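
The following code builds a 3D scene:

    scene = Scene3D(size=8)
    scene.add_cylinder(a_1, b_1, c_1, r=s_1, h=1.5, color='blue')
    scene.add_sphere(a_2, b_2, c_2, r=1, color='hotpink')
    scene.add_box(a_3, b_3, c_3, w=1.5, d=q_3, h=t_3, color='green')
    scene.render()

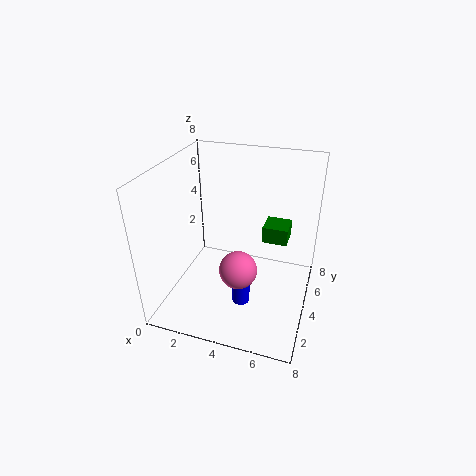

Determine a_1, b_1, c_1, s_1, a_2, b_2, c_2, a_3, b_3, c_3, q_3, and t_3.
a_1 = 4.5; b_1 = 3; c_1 = 0.5; s_1 = 0.5; a_2 = 4.5; b_2 = 2.5; c_2 = 3; a_3 = 5; b_3 = 5.5; c_3 = 3; q_3 = 1.5; t_3 = 1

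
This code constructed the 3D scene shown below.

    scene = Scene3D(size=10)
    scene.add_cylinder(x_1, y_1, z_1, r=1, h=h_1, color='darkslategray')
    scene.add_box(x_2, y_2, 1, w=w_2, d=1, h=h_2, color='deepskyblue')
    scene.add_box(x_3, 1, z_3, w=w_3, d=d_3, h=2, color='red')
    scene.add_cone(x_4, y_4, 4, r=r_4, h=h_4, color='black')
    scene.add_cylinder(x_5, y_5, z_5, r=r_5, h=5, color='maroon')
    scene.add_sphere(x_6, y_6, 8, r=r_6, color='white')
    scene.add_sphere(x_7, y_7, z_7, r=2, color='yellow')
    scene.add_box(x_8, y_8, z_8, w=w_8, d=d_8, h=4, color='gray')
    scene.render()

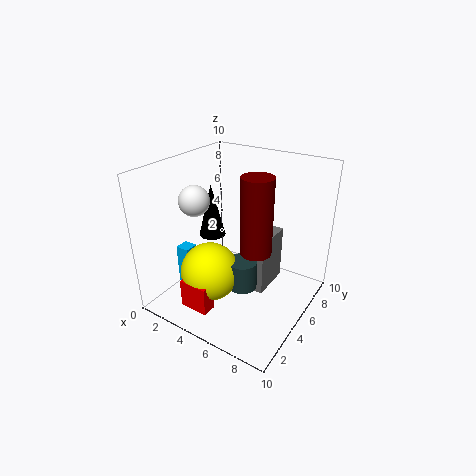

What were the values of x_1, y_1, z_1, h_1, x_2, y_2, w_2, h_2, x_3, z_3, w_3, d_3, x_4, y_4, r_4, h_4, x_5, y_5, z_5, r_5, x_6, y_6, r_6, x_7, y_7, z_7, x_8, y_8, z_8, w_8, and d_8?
x_1 = 6; y_1 = 4; z_1 = 2; h_1 = 2; x_2 = 1; y_2 = 3; w_2 = 1; h_2 = 3; x_3 = 3; z_3 = 1; w_3 = 2; d_3 = 1; x_4 = 2; y_4 = 6; r_4 = 1; h_4 = 4; x_5 = 7; y_5 = 4; z_5 = 5; r_5 = 1; x_6 = 3; y_6 = 3; r_6 = 1; x_7 = 4; y_7 = 3; z_7 = 3; x_8 = 6; y_8 = 5; z_8 = 1; w_8 = 1; d_8 = 3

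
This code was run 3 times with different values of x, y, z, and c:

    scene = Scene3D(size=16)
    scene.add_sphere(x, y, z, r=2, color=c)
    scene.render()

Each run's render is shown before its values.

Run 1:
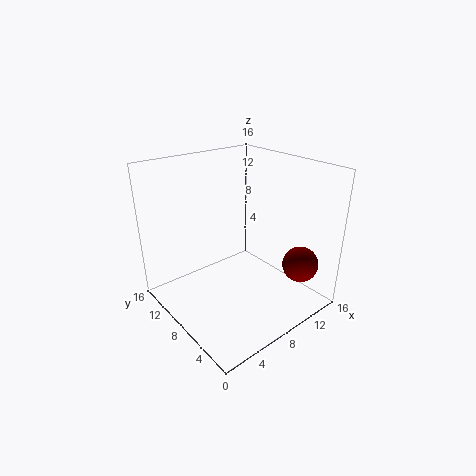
x = 13; y = 3; z = 5; c = 'maroon'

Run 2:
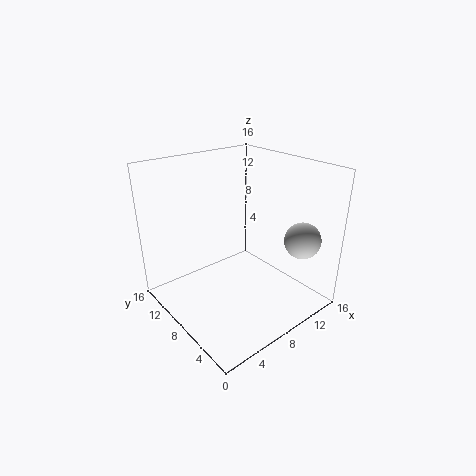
x = 13; y = 3; z = 8; c = 'lightgray'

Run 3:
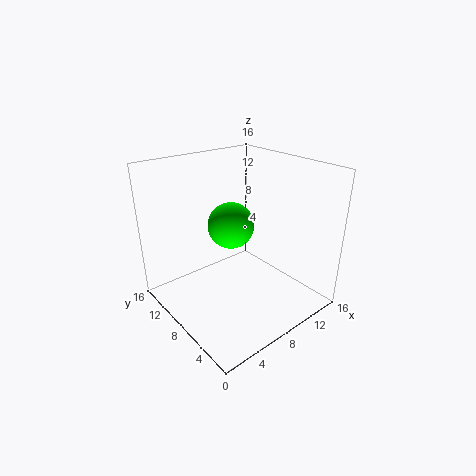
x = 3.5; y = 3.5; z = 12.5; c = 'lime'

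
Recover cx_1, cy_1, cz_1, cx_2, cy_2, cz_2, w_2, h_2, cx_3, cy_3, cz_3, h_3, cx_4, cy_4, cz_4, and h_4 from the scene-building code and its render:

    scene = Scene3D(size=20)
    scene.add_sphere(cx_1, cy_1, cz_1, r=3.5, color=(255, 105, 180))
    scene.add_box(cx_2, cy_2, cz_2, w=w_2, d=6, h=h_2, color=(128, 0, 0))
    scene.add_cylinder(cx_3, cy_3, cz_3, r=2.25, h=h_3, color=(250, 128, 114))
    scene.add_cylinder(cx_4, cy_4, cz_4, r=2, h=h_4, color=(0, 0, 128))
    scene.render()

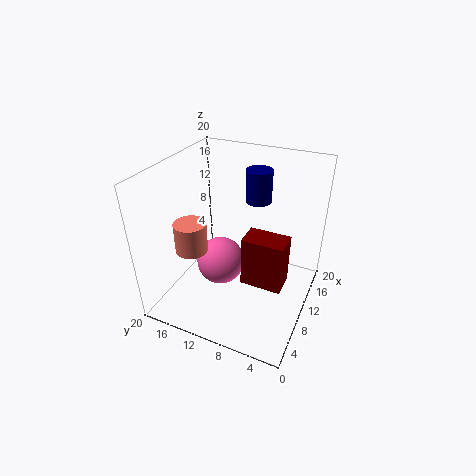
cx_1 = 10.25
cy_1 = 13
cz_1 = 5
cx_2 = 9.25
cy_2 = 3.25
cz_2 = 2.75
w_2 = 3.75
h_2 = 7.5
cx_3 = 7
cy_3 = 15.75
cz_3 = 8.25
h_3 = 4.25
cx_4 = 17.5
cy_4 = 10
cz_4 = 12.25
h_4 = 5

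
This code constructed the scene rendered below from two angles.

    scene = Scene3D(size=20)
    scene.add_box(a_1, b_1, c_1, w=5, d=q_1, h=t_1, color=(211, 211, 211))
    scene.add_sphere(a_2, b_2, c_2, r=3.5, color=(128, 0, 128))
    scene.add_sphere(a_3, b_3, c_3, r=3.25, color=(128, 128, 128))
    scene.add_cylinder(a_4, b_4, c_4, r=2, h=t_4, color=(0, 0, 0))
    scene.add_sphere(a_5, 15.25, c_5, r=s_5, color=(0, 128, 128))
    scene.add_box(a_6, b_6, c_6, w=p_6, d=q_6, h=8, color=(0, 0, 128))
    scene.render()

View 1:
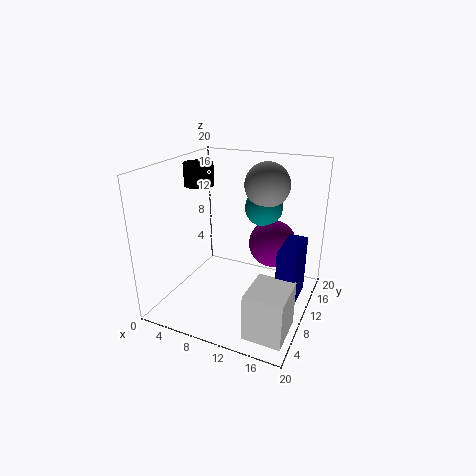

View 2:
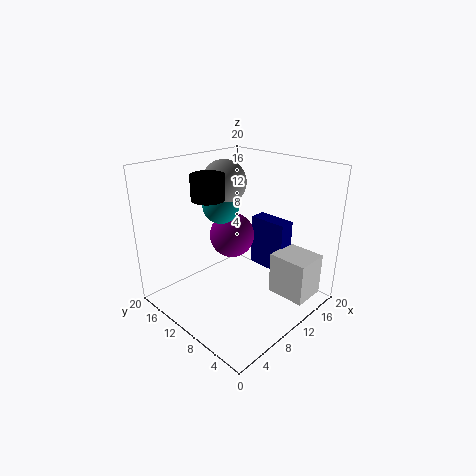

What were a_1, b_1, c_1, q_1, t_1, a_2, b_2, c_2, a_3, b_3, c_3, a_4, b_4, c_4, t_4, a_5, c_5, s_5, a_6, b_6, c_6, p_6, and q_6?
a_1 = 14.25, b_1 = 1.75, c_1 = 0.5, q_1 = 5.75, t_1 = 6.25, a_2 = 13.5, b_2 = 14.75, c_2 = 7.75, a_3 = 12.25, b_3 = 15, c_3 = 16.5, a_4 = 4.5, b_4 = 9.5, c_4 = 17, t_4 = 3, a_5 = 11.75, c_5 = 13, s_5 = 2.75, a_6 = 16.5, b_6 = 7.25, c_6 = 2.5, p_6 = 2.5, q_6 = 6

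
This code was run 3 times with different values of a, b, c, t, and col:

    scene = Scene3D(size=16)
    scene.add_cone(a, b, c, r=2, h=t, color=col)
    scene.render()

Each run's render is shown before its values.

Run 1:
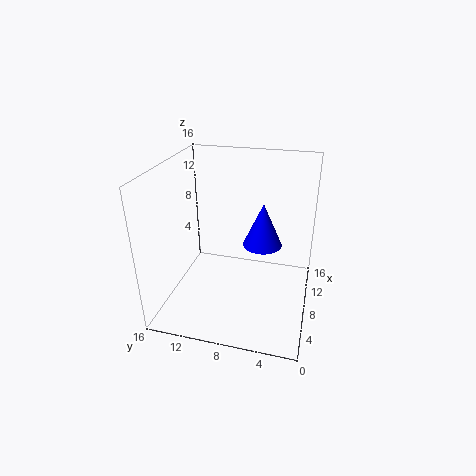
a = 6.5
b = 5
c = 8.5
t = 4.5
col = 'blue'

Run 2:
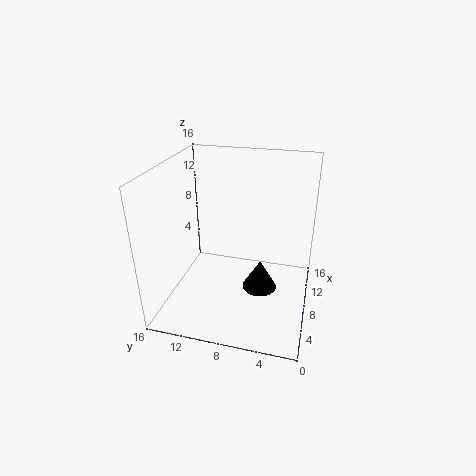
a = 8.5
b = 5.5
c = 1.5
t = 3.5
col = 'black'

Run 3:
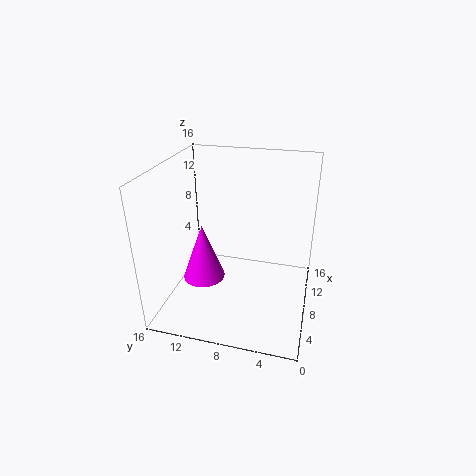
a = 2.5
b = 10
c = 6.5
t = 5.5
col = 'magenta'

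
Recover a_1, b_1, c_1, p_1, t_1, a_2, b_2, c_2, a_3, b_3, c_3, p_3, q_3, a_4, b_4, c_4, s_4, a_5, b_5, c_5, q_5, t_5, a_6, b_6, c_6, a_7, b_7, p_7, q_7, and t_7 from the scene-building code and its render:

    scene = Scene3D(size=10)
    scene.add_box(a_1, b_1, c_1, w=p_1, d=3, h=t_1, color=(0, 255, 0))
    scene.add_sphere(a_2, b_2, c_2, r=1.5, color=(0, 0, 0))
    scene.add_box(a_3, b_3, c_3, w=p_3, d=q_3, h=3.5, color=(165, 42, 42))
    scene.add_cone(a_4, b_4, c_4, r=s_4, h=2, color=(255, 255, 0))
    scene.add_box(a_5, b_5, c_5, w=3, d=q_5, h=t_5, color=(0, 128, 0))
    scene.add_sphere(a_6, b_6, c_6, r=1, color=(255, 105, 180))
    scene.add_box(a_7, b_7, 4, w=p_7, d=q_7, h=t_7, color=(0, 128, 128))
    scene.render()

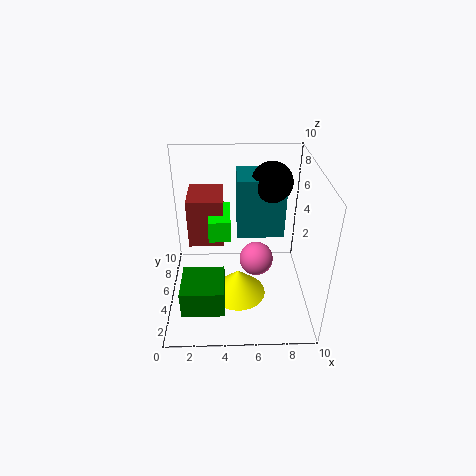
a_1 = 3; b_1 = 4.5; c_1 = 5; p_1 = 1.5; t_1 = 1.5; a_2 = 7.5; b_2 = 7.5; c_2 = 8; a_3 = 1.5; b_3 = 5.5; c_3 = 4; p_3 = 2.5; q_3 = 3; a_4 = 5; b_4 = 4.5; c_4 = 0.5; s_4 = 2; a_5 = 1; b_5 = 2; c_5 = 0.5; q_5 = 3; t_5 = 2; a_6 = 6; b_6 = 2; c_6 = 5.5; a_7 = 5; b_7 = 6.5; p_7 = 3.5; q_7 = 3; t_7 = 4.5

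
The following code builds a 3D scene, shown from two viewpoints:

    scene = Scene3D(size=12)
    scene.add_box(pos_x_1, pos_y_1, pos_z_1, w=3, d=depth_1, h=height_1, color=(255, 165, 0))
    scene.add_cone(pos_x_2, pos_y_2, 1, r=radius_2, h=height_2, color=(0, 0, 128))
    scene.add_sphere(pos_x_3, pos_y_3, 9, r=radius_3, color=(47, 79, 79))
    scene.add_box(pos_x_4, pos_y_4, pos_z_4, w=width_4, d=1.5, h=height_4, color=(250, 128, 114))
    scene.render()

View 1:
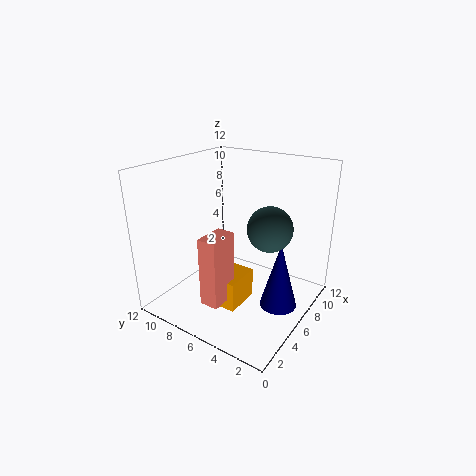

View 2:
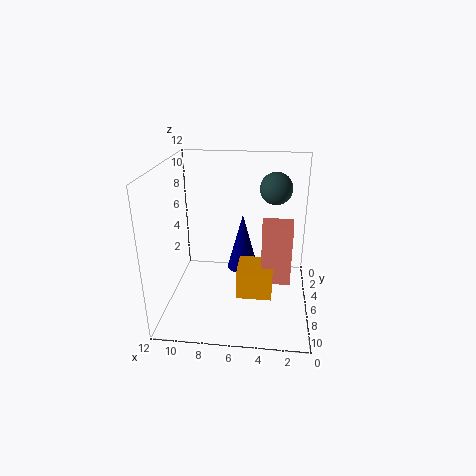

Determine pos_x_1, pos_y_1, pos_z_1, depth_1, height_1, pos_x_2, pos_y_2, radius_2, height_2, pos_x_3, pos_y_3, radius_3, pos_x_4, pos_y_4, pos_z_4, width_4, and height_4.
pos_x_1 = 3, pos_y_1 = 4.5, pos_z_1 = 1, depth_1 = 3, height_1 = 2.5, pos_x_2 = 6, pos_y_2 = 2, radius_2 = 1.5, height_2 = 5.5, pos_x_3 = 3, pos_y_3 = 1.5, radius_3 = 1.5, pos_x_4 = 1.5, pos_y_4 = 5, pos_z_4 = 2, width_4 = 2.5, height_4 = 5.5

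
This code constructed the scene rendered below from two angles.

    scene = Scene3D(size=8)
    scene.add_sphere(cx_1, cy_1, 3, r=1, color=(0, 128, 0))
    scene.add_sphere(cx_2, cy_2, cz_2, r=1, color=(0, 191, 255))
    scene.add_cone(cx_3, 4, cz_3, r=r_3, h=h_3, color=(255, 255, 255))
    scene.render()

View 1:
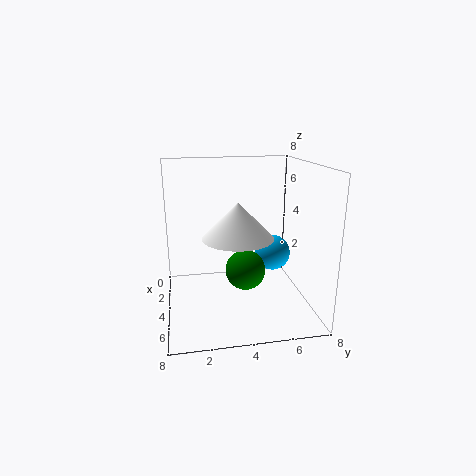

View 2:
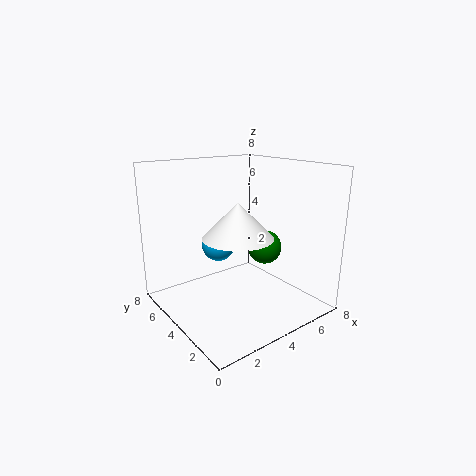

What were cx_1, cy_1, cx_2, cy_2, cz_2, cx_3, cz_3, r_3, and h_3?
cx_1 = 6; cy_1 = 4; cx_2 = 4; cy_2 = 6; cz_2 = 3; cx_3 = 4; cz_3 = 4; r_3 = 2; h_3 = 2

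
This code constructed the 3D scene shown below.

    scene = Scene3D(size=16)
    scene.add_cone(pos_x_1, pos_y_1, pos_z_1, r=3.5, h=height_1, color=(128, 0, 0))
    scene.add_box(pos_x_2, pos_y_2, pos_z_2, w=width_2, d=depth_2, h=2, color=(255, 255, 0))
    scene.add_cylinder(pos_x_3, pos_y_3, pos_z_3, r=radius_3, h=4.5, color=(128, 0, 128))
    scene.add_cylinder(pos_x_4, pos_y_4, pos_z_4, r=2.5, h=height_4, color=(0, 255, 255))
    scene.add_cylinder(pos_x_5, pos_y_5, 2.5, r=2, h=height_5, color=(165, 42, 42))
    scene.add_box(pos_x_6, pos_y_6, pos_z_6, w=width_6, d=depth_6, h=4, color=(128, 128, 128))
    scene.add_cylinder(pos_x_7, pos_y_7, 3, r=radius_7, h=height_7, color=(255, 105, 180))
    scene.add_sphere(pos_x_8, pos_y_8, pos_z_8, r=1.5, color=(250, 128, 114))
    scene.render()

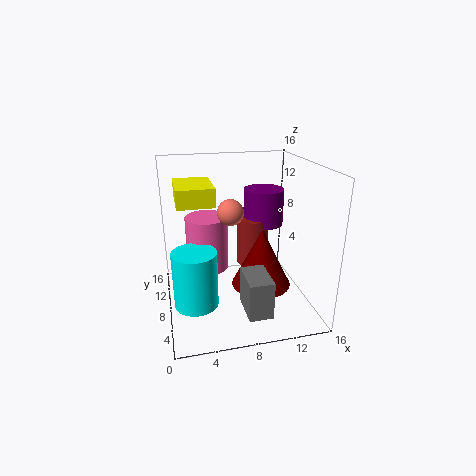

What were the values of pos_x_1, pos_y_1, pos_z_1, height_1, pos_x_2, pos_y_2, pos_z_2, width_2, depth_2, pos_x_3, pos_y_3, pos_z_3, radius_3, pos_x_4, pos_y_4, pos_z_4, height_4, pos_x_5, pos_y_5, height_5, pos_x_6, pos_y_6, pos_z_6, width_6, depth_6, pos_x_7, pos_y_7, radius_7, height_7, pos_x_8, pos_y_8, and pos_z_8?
pos_x_1 = 11
pos_y_1 = 8.5
pos_z_1 = 1.5
height_1 = 7
pos_x_2 = 1.5
pos_y_2 = 7
pos_z_2 = 12
width_2 = 4
depth_2 = 5.5
pos_x_3 = 12.5
pos_y_3 = 13
pos_z_3 = 7.5
radius_3 = 2.5
pos_x_4 = 3
pos_y_4 = 7.5
pos_z_4 = 0.5
height_4 = 6.5
pos_x_5 = 11
pos_y_5 = 12.5
height_5 = 6
pos_x_6 = 7.5
pos_y_6 = 1
pos_z_6 = 2
width_6 = 2.5
depth_6 = 4
pos_x_7 = 5
pos_y_7 = 11.5
radius_7 = 2.5
height_7 = 6.5
pos_x_8 = 7.5
pos_y_8 = 9.5
pos_z_8 = 10.5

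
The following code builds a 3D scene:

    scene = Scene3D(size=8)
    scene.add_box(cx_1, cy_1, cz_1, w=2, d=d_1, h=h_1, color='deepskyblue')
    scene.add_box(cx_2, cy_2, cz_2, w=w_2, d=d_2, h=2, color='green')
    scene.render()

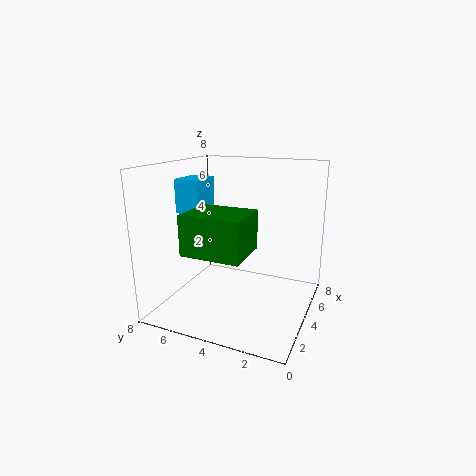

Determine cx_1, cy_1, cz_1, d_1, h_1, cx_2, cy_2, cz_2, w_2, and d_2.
cx_1 = 4
cy_1 = 6.5
cz_1 = 5
d_1 = 1.5
h_1 = 2
cx_2 = 0.5
cy_2 = 2.5
cz_2 = 4
w_2 = 2.5
d_2 = 3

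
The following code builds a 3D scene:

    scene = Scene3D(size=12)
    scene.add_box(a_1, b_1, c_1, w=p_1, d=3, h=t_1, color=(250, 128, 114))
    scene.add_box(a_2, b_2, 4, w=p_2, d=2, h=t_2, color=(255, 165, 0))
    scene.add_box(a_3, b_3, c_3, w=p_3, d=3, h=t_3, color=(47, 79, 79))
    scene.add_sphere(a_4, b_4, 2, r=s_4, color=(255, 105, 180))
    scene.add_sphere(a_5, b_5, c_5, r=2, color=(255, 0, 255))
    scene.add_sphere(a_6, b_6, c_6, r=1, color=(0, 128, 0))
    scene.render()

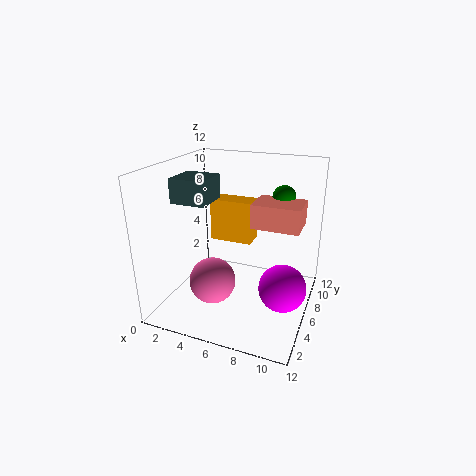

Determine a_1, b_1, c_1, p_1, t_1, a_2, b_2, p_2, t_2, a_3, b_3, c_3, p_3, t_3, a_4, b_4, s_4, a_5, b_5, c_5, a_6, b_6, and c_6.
a_1 = 7, b_1 = 6, c_1 = 7, p_1 = 4, t_1 = 2, a_2 = 2, b_2 = 9, p_2 = 4, t_2 = 4, a_3 = 1, b_3 = 4, c_3 = 9, p_3 = 3, t_3 = 2, a_4 = 4, b_4 = 5, s_4 = 2, a_5 = 10, b_5 = 6, c_5 = 2, a_6 = 9, b_6 = 9, c_6 = 9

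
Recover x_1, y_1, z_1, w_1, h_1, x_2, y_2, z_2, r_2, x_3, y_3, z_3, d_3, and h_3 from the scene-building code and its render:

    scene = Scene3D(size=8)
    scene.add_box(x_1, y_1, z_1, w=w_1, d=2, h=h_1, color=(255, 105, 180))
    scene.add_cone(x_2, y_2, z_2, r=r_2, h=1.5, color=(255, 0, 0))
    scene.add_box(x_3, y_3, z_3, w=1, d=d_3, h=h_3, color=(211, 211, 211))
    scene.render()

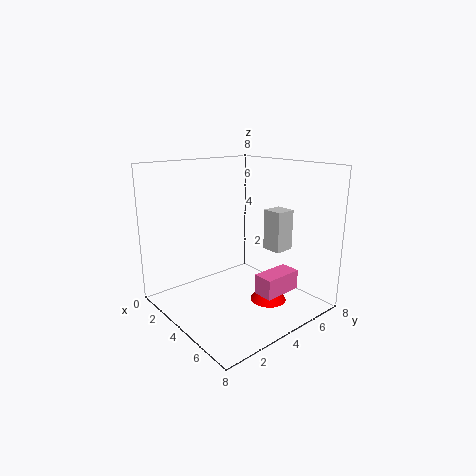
x_1 = 6.5; y_1 = 3; z_1 = 2; w_1 = 1; h_1 = 1; x_2 = 5.5; y_2 = 5; z_2 = 0.5; r_2 = 1; x_3 = 6; y_3 = 4; z_3 = 4; d_3 = 1; h_3 = 2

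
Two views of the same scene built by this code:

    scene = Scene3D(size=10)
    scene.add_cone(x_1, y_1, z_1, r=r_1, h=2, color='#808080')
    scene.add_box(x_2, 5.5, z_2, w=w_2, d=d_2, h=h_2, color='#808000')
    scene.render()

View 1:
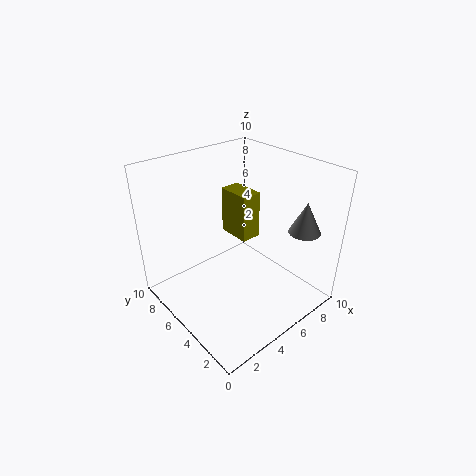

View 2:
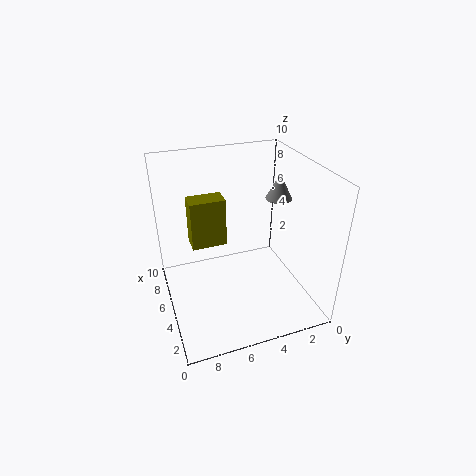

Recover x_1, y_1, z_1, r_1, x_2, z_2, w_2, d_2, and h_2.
x_1 = 7; y_1 = 1; z_1 = 6.5; r_1 = 1; x_2 = 6; z_2 = 4; w_2 = 1.5; d_2 = 2.5; h_2 = 3.5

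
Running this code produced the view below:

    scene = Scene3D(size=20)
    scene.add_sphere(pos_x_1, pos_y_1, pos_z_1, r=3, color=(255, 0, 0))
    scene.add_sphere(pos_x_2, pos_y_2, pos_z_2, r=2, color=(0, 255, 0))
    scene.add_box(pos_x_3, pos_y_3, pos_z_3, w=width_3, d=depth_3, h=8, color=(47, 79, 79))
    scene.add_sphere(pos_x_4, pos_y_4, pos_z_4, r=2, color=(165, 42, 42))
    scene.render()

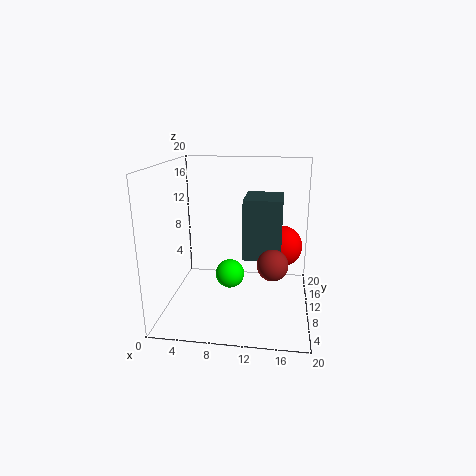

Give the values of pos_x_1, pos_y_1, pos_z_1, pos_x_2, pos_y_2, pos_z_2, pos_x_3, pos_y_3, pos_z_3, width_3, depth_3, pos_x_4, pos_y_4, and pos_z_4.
pos_x_1 = 16; pos_y_1 = 13; pos_z_1 = 8; pos_x_2 = 9; pos_y_2 = 9; pos_z_2 = 5; pos_x_3 = 11; pos_y_3 = 7; pos_z_3 = 8; width_3 = 5; depth_3 = 6; pos_x_4 = 15; pos_y_4 = 6; pos_z_4 = 8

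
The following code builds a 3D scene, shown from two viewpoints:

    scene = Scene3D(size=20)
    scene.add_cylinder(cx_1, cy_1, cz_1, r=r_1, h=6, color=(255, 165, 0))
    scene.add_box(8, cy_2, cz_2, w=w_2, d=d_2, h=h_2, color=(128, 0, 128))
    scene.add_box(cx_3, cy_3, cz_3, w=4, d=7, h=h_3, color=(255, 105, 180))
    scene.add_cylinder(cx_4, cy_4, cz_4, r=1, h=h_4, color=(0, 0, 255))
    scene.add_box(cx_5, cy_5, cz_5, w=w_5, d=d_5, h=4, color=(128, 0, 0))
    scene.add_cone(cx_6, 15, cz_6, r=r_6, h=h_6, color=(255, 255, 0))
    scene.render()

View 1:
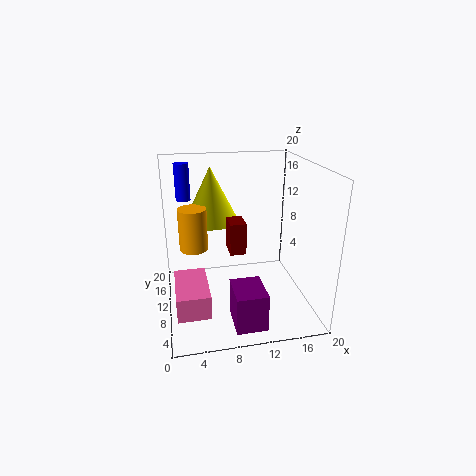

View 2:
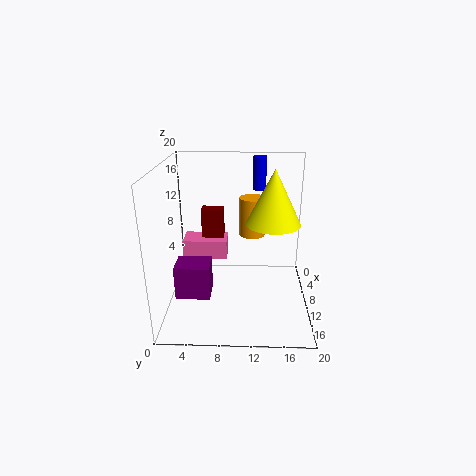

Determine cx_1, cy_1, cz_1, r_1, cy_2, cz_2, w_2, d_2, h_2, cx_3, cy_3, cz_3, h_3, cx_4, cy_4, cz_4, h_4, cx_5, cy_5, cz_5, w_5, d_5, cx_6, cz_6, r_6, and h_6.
cx_1 = 4; cy_1 = 12; cz_1 = 8; r_1 = 2; cy_2 = 1; cz_2 = 1; w_2 = 4; d_2 = 5; h_2 = 5; cx_3 = 1; cy_3 = 1; cz_3 = 4; h_3 = 3; cx_4 = 3; cy_4 = 13; cz_4 = 15; h_4 = 5; cx_5 = 8; cy_5 = 5; cz_5 = 10; w_5 = 2; d_5 = 3; cx_6 = 7; cz_6 = 11; r_6 = 4; h_6 = 8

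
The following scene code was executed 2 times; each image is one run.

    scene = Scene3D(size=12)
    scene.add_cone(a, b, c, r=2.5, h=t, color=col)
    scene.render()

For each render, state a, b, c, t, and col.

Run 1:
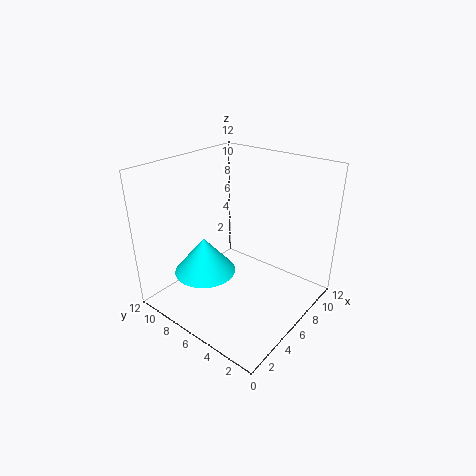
a = 3.5, b = 7.5, c = 3.5, t = 3, col = 'cyan'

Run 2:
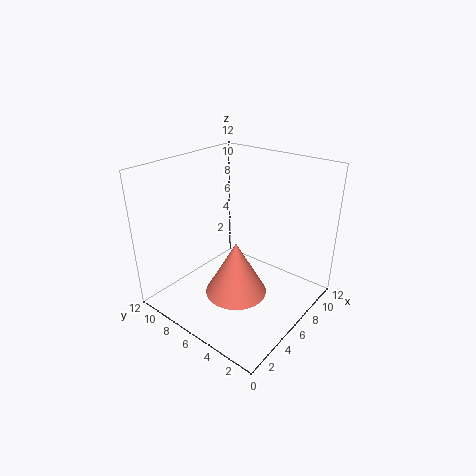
a = 4.5, b = 5, c = 2, t = 4.5, col = 'salmon'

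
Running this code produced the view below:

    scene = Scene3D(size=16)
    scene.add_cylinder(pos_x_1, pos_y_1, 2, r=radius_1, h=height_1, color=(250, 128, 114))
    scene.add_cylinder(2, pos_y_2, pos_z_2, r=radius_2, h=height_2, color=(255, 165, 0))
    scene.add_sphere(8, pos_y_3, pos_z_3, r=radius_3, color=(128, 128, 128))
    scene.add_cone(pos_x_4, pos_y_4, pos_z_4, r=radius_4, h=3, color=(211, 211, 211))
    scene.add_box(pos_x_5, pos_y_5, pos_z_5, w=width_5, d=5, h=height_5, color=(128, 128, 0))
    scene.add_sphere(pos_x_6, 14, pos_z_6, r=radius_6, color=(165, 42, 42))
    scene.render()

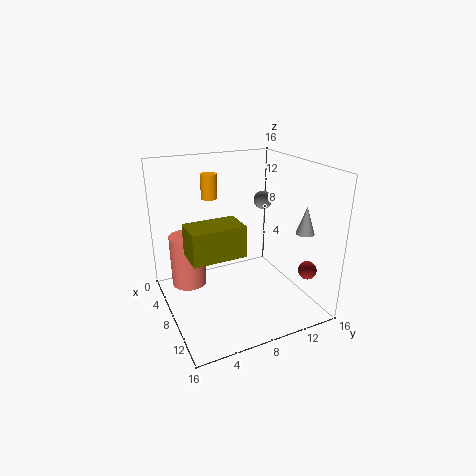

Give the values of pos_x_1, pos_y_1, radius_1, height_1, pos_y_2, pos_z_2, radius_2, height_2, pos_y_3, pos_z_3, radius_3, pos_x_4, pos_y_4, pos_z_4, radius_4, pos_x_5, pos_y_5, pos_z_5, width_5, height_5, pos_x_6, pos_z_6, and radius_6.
pos_x_1 = 5
pos_y_1 = 3
radius_1 = 2
height_1 = 6
pos_y_2 = 7
pos_z_2 = 11
radius_2 = 1
height_2 = 3
pos_y_3 = 11
pos_z_3 = 12
radius_3 = 1
pos_x_4 = 12
pos_y_4 = 14
pos_z_4 = 9
radius_4 = 1
pos_x_5 = 11
pos_y_5 = 1
pos_z_5 = 9
width_5 = 3
height_5 = 3
pos_x_6 = 13
pos_z_6 = 5
radius_6 = 1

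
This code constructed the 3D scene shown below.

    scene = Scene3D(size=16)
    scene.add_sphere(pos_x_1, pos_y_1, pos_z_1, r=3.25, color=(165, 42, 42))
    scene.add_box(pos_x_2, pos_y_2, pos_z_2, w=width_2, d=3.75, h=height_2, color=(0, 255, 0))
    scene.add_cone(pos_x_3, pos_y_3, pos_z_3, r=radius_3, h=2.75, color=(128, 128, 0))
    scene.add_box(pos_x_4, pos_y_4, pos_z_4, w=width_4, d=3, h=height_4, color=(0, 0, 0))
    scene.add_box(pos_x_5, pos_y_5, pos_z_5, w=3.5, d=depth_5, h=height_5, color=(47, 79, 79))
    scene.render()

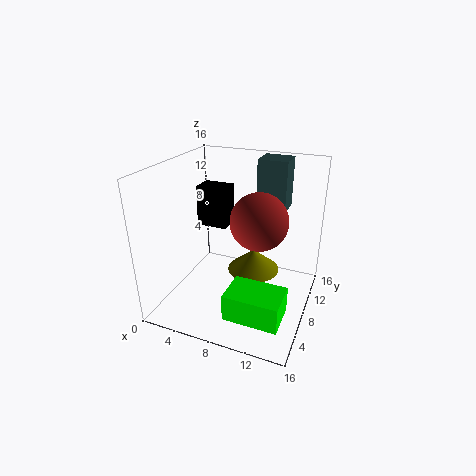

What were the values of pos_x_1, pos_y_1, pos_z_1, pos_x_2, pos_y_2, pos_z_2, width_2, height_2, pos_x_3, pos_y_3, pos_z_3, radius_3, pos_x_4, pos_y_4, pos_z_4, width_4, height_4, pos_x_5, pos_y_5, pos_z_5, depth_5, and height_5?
pos_x_1 = 10, pos_y_1 = 9.25, pos_z_1 = 9.75, pos_x_2 = 9.25, pos_y_2 = 0.75, pos_z_2 = 2.75, width_2 = 5.5, height_2 = 2.75, pos_x_3 = 8.5, pos_y_3 = 12, pos_z_3 = 1.75, radius_3 = 3.25, pos_x_4 = 0.25, pos_y_4 = 12.75, pos_z_4 = 6.25, width_4 = 4, height_4 = 5.25, pos_x_5 = 8.5, pos_y_5 = 12.5, pos_z_5 = 9.75, depth_5 = 3.25, height_5 = 6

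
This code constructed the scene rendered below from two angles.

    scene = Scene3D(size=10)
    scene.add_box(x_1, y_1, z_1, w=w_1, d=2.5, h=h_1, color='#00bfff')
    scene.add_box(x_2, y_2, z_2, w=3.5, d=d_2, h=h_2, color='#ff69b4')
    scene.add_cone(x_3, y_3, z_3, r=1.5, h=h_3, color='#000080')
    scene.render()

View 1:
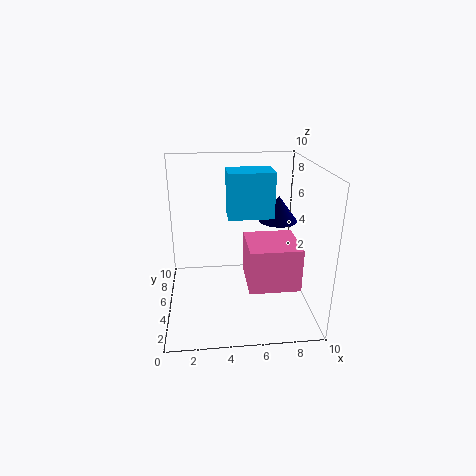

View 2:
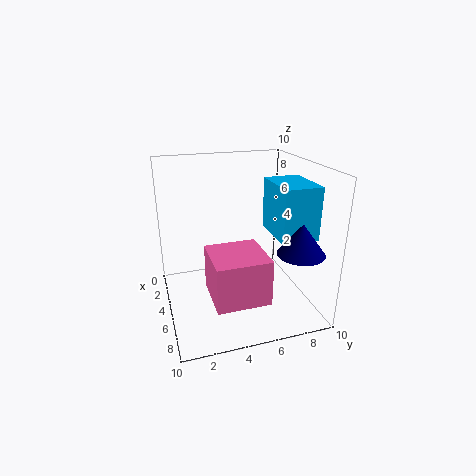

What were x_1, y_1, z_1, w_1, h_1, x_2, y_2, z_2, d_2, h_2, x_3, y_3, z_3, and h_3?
x_1 = 4.5, y_1 = 7, z_1 = 5.5, w_1 = 3.5, h_1 = 3.5, x_2 = 5.5, y_2 = 2.5, z_2 = 2, d_2 = 3.5, h_2 = 3, x_3 = 8.5, y_3 = 8, z_3 = 5, h_3 = 2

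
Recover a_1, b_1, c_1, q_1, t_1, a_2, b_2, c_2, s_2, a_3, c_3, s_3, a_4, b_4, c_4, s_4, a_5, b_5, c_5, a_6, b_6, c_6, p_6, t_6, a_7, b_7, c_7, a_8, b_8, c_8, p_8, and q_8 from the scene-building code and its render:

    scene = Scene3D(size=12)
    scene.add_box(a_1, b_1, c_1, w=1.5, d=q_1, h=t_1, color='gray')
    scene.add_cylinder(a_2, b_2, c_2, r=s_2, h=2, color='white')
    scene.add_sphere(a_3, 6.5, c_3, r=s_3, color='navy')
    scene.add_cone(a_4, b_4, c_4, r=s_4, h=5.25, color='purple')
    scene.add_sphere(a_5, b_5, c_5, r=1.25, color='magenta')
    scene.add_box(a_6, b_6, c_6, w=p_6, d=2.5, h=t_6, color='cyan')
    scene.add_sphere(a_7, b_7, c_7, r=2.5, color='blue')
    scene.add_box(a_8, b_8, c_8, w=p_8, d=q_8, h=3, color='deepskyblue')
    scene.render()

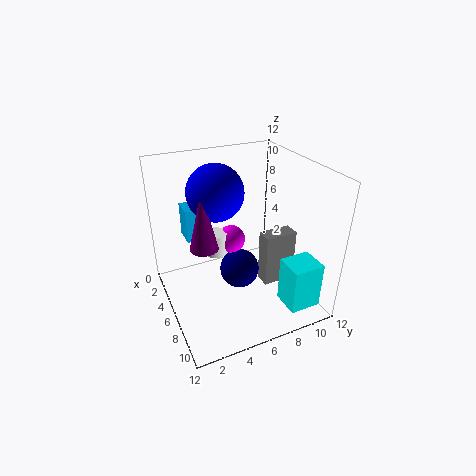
a_1 = 4.75
b_1 = 8.75
c_1 = 0.25
q_1 = 3
t_1 = 5
a_2 = 4
b_2 = 4.75
c_2 = 3.75
s_2 = 1
a_3 = 5.25
c_3 = 2.25
s_3 = 1.75
a_4 = 4.5
b_4 = 3.5
c_4 = 4.75
s_4 = 1.25
a_5 = 4
b_5 = 6.25
c_5 = 4.75
a_6 = 9.5
b_6 = 8
c_6 = 1.75
p_6 = 2.25
t_6 = 3.75
a_7 = 3
b_7 = 5.25
c_7 = 9
a_8 = 1
b_8 = 2.5
c_8 = 4.75
p_8 = 2
q_8 = 2.25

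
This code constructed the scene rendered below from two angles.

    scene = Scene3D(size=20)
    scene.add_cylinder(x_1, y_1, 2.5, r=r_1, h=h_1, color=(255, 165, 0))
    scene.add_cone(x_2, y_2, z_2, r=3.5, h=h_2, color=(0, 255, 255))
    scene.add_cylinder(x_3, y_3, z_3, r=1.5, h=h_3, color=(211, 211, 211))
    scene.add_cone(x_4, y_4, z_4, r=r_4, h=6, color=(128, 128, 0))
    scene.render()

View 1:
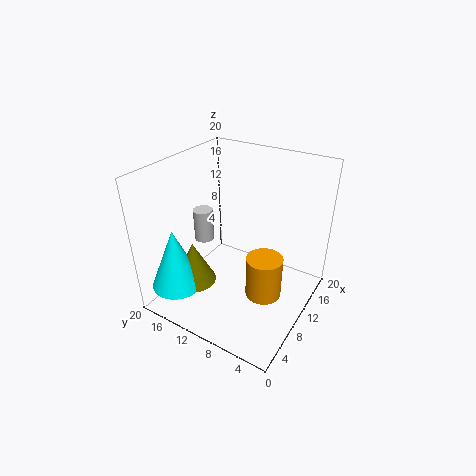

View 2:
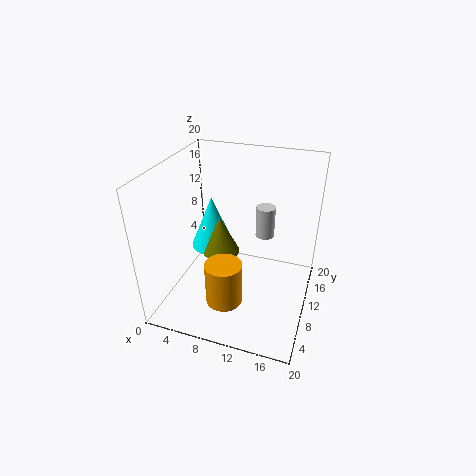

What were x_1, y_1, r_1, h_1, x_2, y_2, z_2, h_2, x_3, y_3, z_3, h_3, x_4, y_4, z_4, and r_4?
x_1 = 9.5; y_1 = 5.5; r_1 = 2.5; h_1 = 6; x_2 = 3.5; y_2 = 16; z_2 = 4; h_2 = 8.5; x_3 = 12; y_3 = 17.5; z_3 = 6.5; h_3 = 5; x_4 = 5.5; y_4 = 14.5; z_4 = 4; r_4 = 3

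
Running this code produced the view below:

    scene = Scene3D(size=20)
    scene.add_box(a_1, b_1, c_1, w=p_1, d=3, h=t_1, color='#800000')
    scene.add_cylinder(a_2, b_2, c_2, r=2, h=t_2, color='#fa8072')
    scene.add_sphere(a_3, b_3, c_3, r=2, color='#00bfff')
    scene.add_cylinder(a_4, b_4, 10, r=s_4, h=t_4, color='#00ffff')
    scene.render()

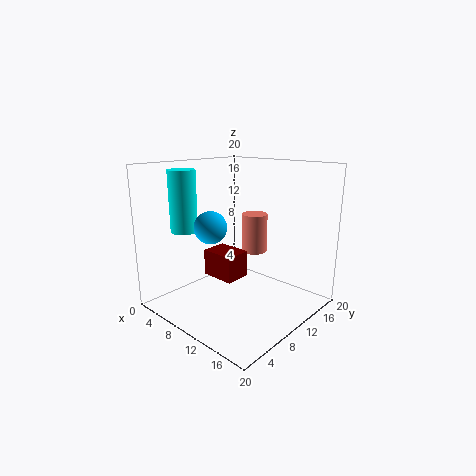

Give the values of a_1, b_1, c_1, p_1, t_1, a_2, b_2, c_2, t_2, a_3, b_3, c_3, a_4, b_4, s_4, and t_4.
a_1 = 12, b_1 = 2, c_1 = 8, p_1 = 4, t_1 = 3, a_2 = 8, b_2 = 16, c_2 = 6, t_2 = 6, a_3 = 11, b_3 = 4, c_3 = 13, a_4 = 2, b_4 = 7, s_4 = 2, t_4 = 9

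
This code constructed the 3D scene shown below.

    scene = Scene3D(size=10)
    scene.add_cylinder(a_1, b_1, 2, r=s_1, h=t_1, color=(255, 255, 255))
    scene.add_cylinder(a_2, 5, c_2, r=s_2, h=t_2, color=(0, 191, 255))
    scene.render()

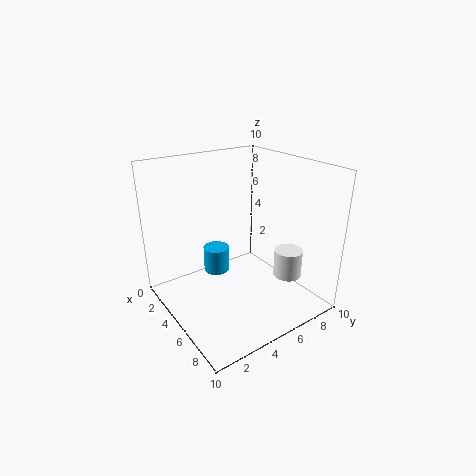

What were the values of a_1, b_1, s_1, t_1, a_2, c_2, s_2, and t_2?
a_1 = 7
b_1 = 8
s_1 = 1
t_1 = 2
a_2 = 2
c_2 = 1
s_2 = 1
t_2 = 2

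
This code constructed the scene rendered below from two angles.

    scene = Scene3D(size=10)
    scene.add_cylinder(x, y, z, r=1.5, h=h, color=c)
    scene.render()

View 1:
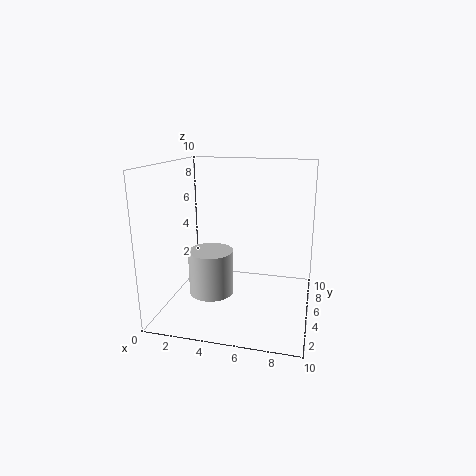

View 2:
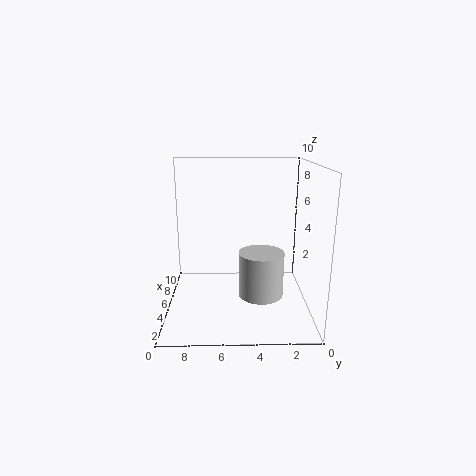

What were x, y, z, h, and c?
x = 3.5; y = 3.5; z = 1.5; h = 3; c = 'lightgray'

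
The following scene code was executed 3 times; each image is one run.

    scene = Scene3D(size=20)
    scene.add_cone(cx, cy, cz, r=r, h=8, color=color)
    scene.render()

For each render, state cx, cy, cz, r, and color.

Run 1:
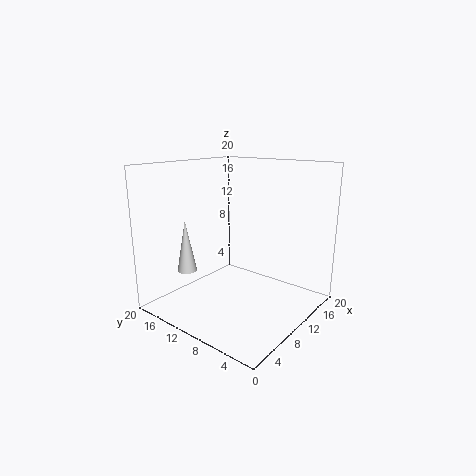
cx = 8, cy = 18.5, cz = 3.5, r = 1.5, color = 'white'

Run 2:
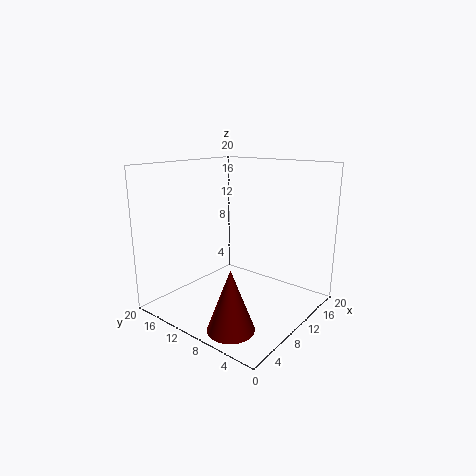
cx = 3.5, cy = 6, cz = 0.5, r = 3, color = 'maroon'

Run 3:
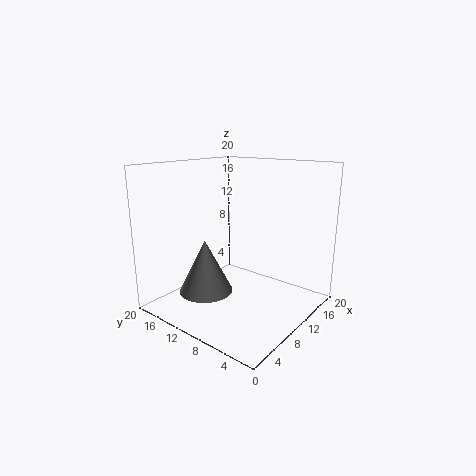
cx = 8.5, cy = 15, cz = 1, r = 4, color = 'gray'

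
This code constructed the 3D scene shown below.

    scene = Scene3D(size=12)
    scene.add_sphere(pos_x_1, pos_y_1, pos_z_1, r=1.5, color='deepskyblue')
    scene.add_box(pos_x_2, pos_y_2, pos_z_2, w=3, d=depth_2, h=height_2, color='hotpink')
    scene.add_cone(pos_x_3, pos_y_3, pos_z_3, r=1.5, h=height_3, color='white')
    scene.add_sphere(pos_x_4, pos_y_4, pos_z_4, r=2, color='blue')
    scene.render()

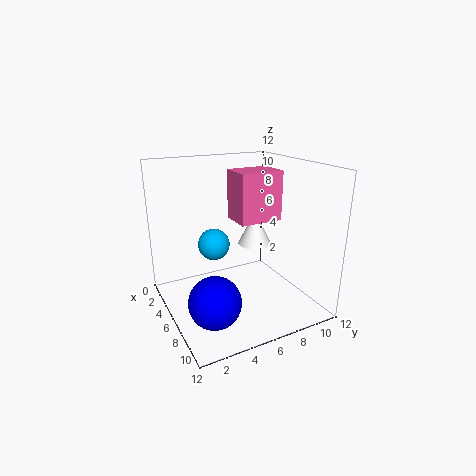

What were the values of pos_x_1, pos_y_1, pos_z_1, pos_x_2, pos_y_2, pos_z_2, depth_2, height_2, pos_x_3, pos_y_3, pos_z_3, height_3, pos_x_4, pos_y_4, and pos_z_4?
pos_x_1 = 2
pos_y_1 = 5.5
pos_z_1 = 4
pos_x_2 = 2
pos_y_2 = 7
pos_z_2 = 6.5
depth_2 = 4
height_2 = 4.5
pos_x_3 = 4.5
pos_y_3 = 8.5
pos_z_3 = 4.5
height_3 = 3
pos_x_4 = 9
pos_y_4 = 2.5
pos_z_4 = 2.5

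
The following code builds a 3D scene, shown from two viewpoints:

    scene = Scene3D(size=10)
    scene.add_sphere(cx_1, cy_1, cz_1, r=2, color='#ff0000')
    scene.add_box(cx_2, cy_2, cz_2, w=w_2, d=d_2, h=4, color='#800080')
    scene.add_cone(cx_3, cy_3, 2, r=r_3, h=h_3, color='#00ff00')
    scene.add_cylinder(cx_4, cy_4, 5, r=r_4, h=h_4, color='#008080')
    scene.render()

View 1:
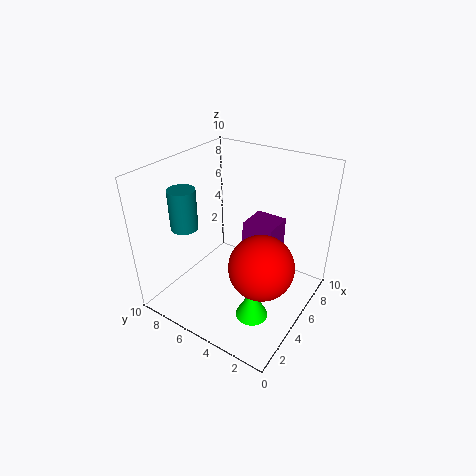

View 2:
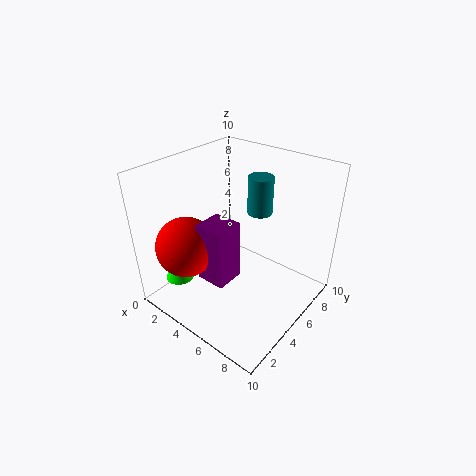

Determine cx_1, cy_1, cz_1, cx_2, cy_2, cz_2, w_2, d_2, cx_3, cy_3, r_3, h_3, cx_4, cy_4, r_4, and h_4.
cx_1 = 3; cy_1 = 2; cz_1 = 5; cx_2 = 4; cy_2 = 2; cz_2 = 3; w_2 = 2; d_2 = 2; cx_3 = 2; cy_3 = 2; r_3 = 1; h_3 = 2; cx_4 = 4; cy_4 = 9; r_4 = 1; h_4 = 3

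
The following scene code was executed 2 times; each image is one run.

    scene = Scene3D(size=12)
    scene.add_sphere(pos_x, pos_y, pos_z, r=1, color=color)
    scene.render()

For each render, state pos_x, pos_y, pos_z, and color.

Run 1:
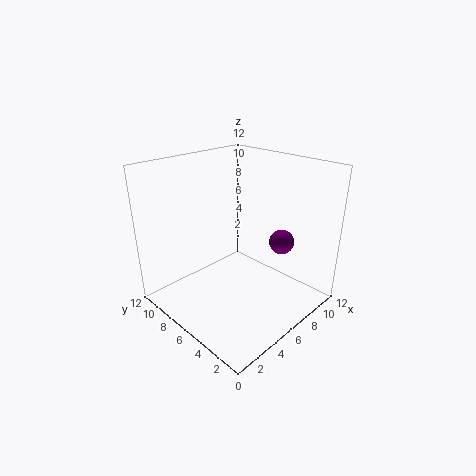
pos_x = 8, pos_y = 3, pos_z = 6, color = 'purple'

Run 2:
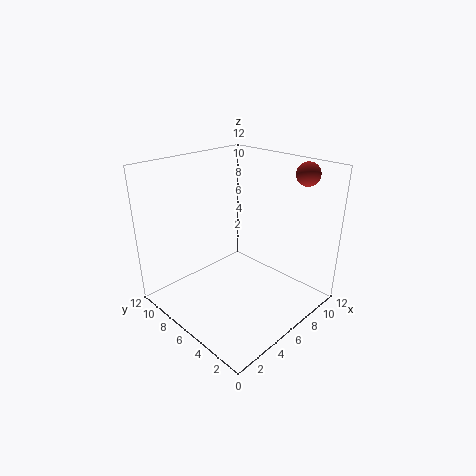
pos_x = 11, pos_y = 3, pos_z = 11, color = 'brown'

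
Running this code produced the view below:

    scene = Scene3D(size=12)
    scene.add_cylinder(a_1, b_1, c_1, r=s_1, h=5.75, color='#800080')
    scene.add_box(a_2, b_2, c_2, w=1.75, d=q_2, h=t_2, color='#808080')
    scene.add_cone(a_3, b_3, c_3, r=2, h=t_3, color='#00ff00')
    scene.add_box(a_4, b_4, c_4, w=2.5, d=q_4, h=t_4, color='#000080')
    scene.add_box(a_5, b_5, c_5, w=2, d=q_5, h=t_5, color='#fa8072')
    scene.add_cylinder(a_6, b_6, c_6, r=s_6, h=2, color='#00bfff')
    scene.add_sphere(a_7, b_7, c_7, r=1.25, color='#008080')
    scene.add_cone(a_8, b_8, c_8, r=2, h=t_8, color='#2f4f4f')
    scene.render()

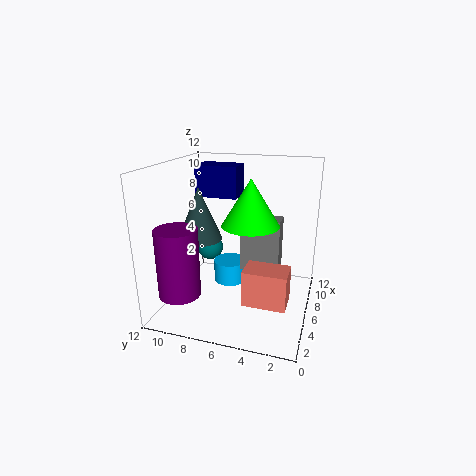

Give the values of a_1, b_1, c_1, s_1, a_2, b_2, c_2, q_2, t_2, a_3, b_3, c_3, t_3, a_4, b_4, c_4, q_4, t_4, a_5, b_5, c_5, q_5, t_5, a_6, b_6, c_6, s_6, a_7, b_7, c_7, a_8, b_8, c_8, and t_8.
a_1 = 3.25
b_1 = 10.25
c_1 = 1.5
s_1 = 1.75
a_2 = 7.25
b_2 = 2.75
c_2 = 2.5
q_2 = 3.5
t_2 = 4.75
a_3 = 2.5
b_3 = 4
c_3 = 8.5
t_3 = 3.25
a_4 = 7.75
b_4 = 6.75
c_4 = 8.75
q_4 = 3.75
t_4 = 2.75
a_5 = 0.25
b_5 = 1
c_5 = 3.5
q_5 = 3
t_5 = 2.5
a_6 = 8.25
b_6 = 7.5
c_6 = 0.75
s_6 = 1.5
a_7 = 9.5
b_7 = 10
c_7 = 3.25
a_8 = 7.25
b_8 = 10
c_8 = 5
t_8 = 4.75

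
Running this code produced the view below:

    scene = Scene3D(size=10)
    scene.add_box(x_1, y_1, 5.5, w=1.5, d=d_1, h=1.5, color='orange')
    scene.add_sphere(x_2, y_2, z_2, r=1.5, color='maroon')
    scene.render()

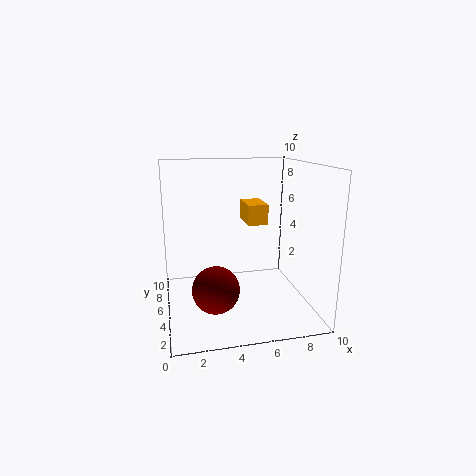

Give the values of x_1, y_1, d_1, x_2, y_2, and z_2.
x_1 = 6
y_1 = 6
d_1 = 2.5
x_2 = 3
y_2 = 2.5
z_2 = 2.5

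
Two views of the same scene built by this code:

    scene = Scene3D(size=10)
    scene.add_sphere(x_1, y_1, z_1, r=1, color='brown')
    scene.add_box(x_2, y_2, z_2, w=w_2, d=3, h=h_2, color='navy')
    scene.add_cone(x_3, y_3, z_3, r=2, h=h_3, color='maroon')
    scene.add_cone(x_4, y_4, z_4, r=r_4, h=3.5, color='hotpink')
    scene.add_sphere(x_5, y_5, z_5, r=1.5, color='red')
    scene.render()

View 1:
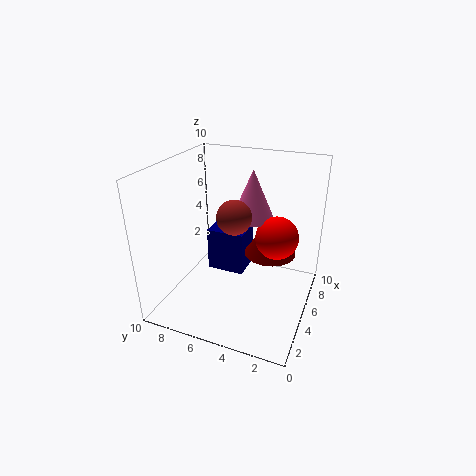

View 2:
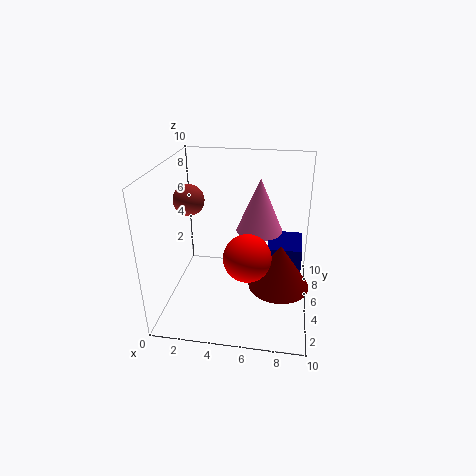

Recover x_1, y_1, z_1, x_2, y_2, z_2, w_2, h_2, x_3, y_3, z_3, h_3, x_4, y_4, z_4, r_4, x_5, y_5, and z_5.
x_1 = 2, y_1 = 4, z_1 = 8, x_2 = 7, y_2 = 5.5, z_2 = 0.5, w_2 = 2.5, h_2 = 3.5, x_3 = 8, y_3 = 3.5, z_3 = 2.5, h_3 = 3, x_4 = 6.5, y_4 = 4.5, z_4 = 6, r_4 = 1.5, x_5 = 6, y_5 = 2.5, z_5 = 5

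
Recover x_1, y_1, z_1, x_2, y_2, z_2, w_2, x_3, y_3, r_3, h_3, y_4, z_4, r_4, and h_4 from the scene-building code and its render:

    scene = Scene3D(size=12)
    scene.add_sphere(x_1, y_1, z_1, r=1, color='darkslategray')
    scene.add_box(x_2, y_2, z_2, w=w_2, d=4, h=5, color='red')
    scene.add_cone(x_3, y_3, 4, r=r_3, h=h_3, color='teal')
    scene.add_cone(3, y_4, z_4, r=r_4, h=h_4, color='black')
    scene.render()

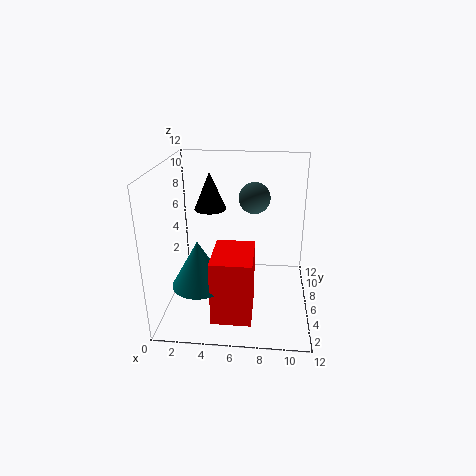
x_1 = 7.5
y_1 = 1.5
z_1 = 11
x_2 = 4.5
y_2 = 0.5
z_2 = 1.5
w_2 = 3
x_3 = 3.5
y_3 = 2
r_3 = 2
h_3 = 3.5
y_4 = 10
z_4 = 7
r_4 = 1.5
h_4 = 3.5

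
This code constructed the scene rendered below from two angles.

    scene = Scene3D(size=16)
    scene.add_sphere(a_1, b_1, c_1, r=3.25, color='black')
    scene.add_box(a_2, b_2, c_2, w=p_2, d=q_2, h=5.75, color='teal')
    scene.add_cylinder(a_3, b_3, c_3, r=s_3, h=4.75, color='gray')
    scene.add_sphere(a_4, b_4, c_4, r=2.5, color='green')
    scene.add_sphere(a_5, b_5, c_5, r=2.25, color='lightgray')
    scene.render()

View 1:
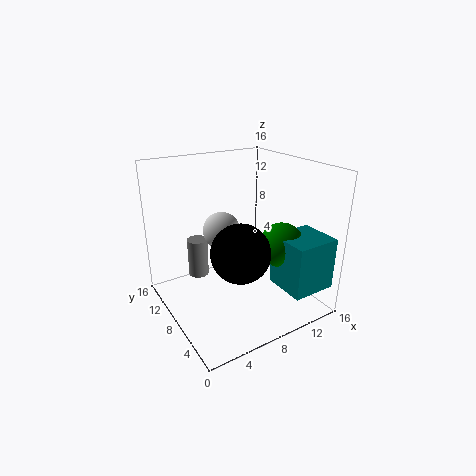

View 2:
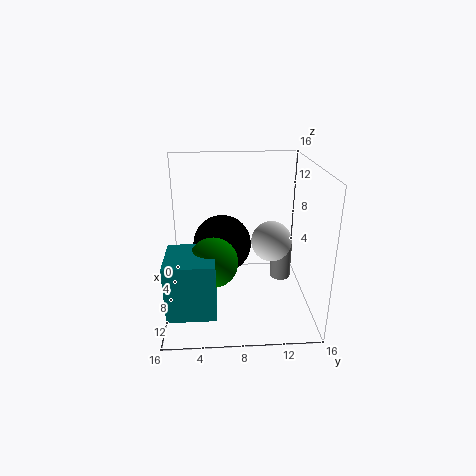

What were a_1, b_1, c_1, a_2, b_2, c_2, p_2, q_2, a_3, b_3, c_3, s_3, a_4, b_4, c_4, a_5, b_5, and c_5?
a_1 = 7.25
b_1 = 6.25
c_1 = 7
a_2 = 10.75
b_2 = 0.75
c_2 = 3
p_2 = 5
q_2 = 4.75
a_3 = 5.5
b_3 = 13.5
c_3 = 1.5
s_3 = 1.25
a_4 = 12
b_4 = 5.25
c_4 = 7.25
a_5 = 8
b_5 = 11.75
c_5 = 7.5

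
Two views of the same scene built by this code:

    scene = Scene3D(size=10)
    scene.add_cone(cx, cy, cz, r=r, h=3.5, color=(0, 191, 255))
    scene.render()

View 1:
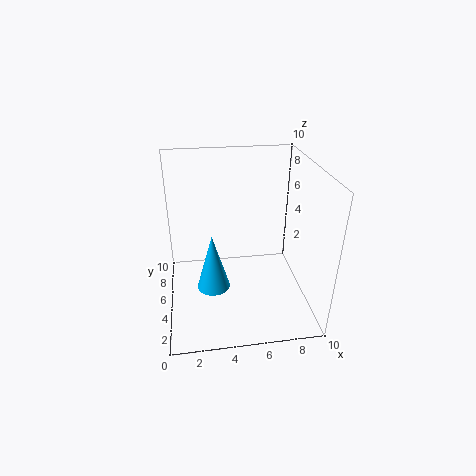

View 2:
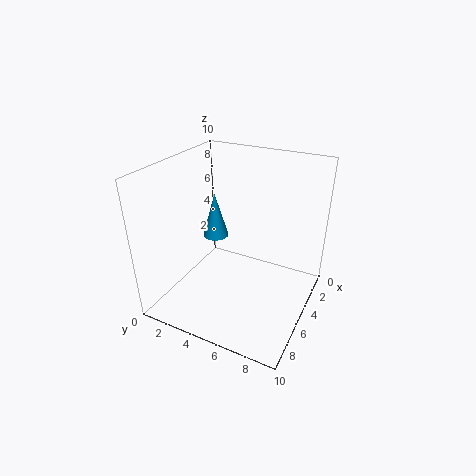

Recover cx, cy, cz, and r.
cx = 3; cy = 2; cz = 3.5; r = 1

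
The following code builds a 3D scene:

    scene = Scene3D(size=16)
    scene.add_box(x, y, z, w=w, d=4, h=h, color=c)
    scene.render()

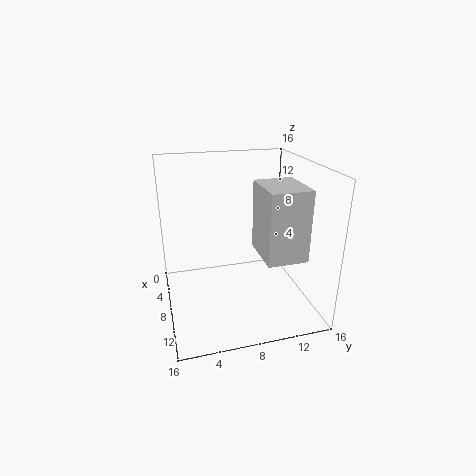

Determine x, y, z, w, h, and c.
x = 10, y = 9, z = 8, w = 5, h = 7, c = 'lightgray'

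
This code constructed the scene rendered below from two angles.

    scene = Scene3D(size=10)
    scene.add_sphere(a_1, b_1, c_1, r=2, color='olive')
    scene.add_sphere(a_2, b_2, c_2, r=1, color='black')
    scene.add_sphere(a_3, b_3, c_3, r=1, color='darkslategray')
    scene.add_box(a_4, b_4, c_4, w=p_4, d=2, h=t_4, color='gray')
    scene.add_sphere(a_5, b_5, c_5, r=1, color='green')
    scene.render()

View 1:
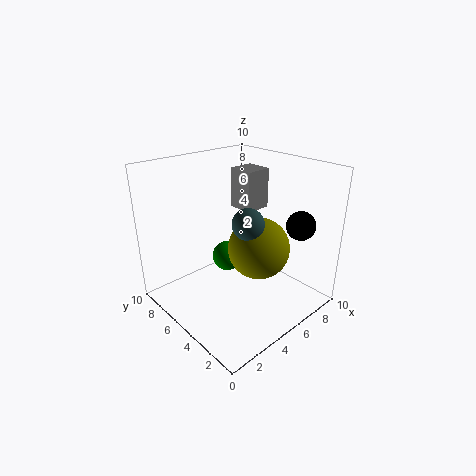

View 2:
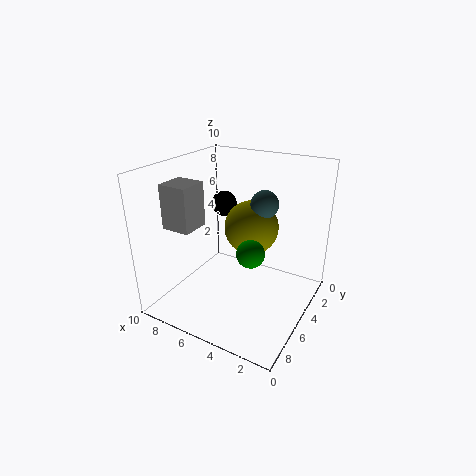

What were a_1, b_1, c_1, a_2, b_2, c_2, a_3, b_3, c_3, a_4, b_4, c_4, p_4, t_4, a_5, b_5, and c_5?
a_1 = 5, b_1 = 3, c_1 = 5, a_2 = 8, b_2 = 2, c_2 = 6, a_3 = 4, b_3 = 3, c_3 = 7, a_4 = 7, b_4 = 6, c_4 = 6, p_4 = 2, t_4 = 3, a_5 = 4, b_5 = 5, c_5 = 4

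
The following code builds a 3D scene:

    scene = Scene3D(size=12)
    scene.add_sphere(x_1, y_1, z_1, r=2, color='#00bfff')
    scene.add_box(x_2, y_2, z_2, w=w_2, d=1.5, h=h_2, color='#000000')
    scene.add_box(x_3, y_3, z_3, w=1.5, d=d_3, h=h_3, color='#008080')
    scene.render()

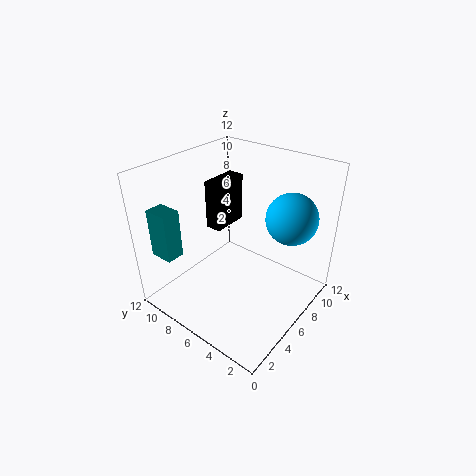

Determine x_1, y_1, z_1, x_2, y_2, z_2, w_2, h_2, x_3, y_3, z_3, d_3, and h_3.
x_1 = 7.5; y_1 = 2; z_1 = 8.5; x_2 = 7; y_2 = 9; z_2 = 5; w_2 = 3.5; h_2 = 4.5; x_3 = 1; y_3 = 9; z_3 = 5; d_3 = 2; h_3 = 4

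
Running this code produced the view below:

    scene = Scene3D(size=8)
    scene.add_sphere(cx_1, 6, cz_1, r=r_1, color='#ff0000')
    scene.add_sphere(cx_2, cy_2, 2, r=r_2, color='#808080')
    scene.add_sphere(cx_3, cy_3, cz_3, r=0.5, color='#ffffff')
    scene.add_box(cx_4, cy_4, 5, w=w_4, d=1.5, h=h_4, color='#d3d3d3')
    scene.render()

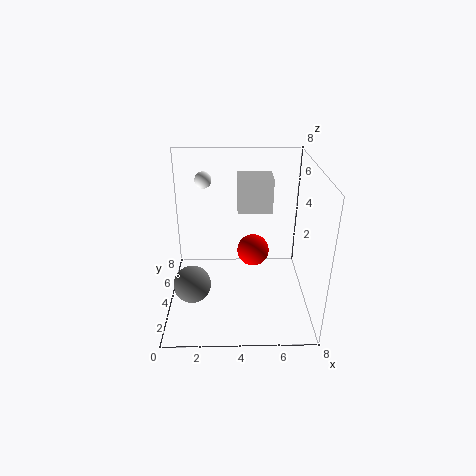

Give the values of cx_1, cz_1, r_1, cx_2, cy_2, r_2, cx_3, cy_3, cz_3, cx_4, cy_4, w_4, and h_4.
cx_1 = 5
cz_1 = 2
r_1 = 1
cx_2 = 1.5
cy_2 = 2.5
r_2 = 1
cx_3 = 2
cy_3 = 6.5
cz_3 = 6.5
cx_4 = 4
cy_4 = 5
w_4 = 2
h_4 = 2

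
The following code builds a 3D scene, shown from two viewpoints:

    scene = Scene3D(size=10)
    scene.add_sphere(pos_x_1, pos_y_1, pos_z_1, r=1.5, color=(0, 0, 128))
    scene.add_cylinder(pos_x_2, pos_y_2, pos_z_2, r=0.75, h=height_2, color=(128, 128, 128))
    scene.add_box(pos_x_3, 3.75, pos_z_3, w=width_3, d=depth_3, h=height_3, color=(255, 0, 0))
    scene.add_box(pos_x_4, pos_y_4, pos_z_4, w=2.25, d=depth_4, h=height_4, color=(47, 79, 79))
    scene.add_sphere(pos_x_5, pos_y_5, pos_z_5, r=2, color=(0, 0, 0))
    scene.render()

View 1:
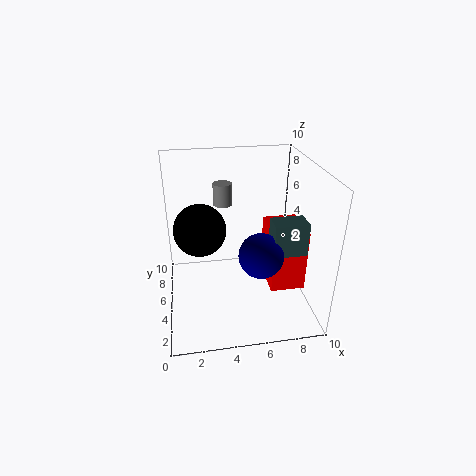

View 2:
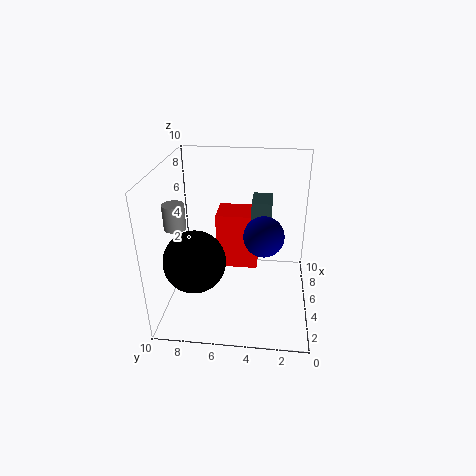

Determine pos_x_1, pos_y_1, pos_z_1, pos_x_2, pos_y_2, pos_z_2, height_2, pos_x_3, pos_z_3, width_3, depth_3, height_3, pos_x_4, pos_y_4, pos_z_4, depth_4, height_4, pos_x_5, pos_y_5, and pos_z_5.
pos_x_1 = 6.25
pos_y_1 = 3.25
pos_z_1 = 4.5
pos_x_2 = 4.5
pos_y_2 = 9.25
pos_z_2 = 5.75
height_2 = 1.75
pos_x_3 = 7.25
pos_z_3 = 1
width_3 = 2.5
depth_3 = 3.25
height_3 = 4.5
pos_x_4 = 7
pos_y_4 = 2.75
pos_z_4 = 4.5
depth_4 = 1.5
height_4 = 2.25
pos_x_5 = 2.5
pos_y_5 = 7.5
pos_z_5 = 4.5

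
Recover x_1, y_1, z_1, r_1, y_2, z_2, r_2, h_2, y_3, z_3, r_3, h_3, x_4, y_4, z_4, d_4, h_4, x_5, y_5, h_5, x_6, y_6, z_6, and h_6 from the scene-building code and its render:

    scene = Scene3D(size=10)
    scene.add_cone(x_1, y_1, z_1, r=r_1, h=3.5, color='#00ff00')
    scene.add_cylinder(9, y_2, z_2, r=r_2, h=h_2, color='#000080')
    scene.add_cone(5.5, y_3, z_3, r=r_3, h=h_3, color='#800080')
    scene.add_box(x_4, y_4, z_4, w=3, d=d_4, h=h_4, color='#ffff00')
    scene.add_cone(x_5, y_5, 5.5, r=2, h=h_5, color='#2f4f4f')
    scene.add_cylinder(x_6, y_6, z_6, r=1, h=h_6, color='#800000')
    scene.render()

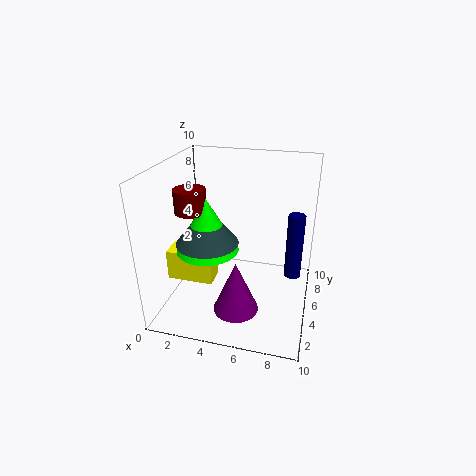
x_1 = 3.5, y_1 = 3, z_1 = 5, r_1 = 2, y_2 = 3, z_2 = 4, r_2 = 0.5, h_2 = 4, y_3 = 2.5, z_3 = 1, r_3 = 1.5, h_3 = 3.5, x_4 = 1, y_4 = 2, z_4 = 3, d_4 = 1.5, h_4 = 2, x_5 = 3.5, y_5 = 3, h_5 = 2.5, x_6 = 2.5, y_6 = 3, z_6 = 7.5, h_6 = 1.5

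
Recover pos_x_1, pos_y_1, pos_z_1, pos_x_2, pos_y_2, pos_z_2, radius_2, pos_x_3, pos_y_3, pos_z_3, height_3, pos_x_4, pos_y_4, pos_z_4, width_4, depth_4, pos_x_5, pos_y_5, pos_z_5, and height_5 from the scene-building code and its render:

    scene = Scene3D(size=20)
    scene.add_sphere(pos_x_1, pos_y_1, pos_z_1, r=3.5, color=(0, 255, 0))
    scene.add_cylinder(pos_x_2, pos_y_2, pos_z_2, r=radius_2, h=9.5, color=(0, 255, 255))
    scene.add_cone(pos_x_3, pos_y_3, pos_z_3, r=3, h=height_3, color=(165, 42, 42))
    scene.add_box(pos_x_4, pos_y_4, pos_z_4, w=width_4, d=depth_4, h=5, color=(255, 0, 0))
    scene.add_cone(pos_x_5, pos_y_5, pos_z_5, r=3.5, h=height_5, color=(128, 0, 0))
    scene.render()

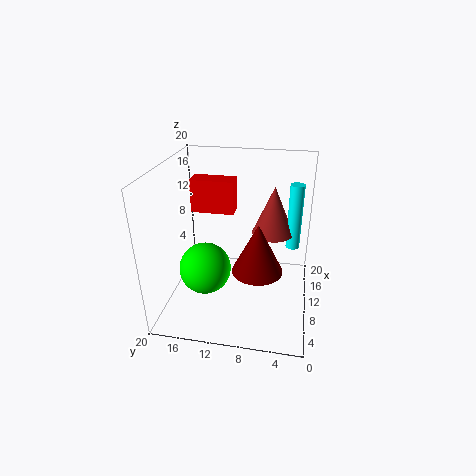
pos_x_1 = 7
pos_y_1 = 14
pos_z_1 = 6.5
pos_x_2 = 13.5
pos_y_2 = 2.5
pos_z_2 = 7.5
radius_2 = 1
pos_x_3 = 13.5
pos_y_3 = 5.5
pos_z_3 = 9.5
height_3 = 7
pos_x_4 = 14
pos_y_4 = 11.5
pos_z_4 = 11.5
width_4 = 3
depth_4 = 6.5
pos_x_5 = 8.5
pos_y_5 = 7
pos_z_5 = 6
height_5 = 7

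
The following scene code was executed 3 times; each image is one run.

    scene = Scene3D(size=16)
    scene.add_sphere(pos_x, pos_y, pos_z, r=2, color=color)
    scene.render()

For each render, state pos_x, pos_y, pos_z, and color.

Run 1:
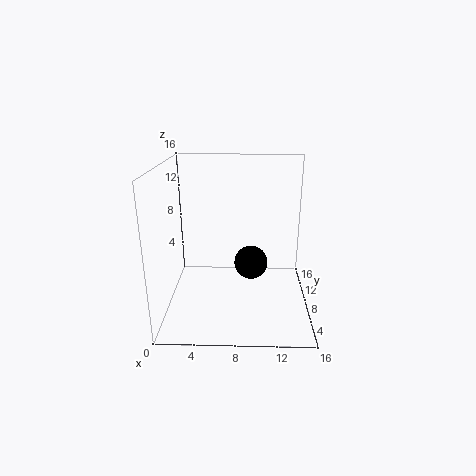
pos_x = 9.5
pos_y = 10
pos_z = 4
color = 'black'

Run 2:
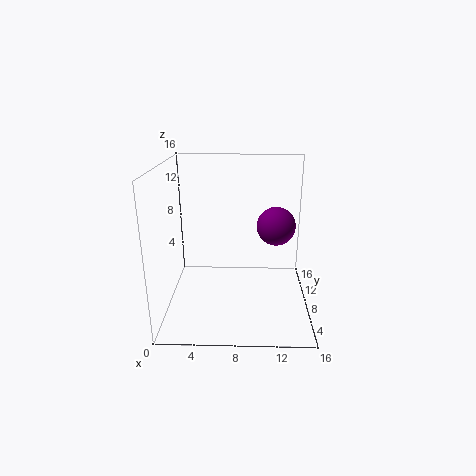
pos_x = 12
pos_y = 6.5
pos_z = 10
color = 'purple'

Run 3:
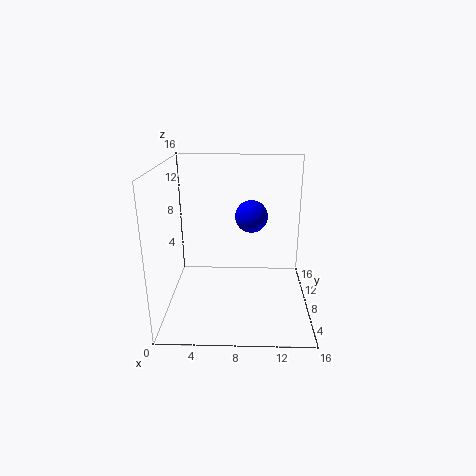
pos_x = 9.5
pos_y = 12.5
pos_z = 9
color = 'blue'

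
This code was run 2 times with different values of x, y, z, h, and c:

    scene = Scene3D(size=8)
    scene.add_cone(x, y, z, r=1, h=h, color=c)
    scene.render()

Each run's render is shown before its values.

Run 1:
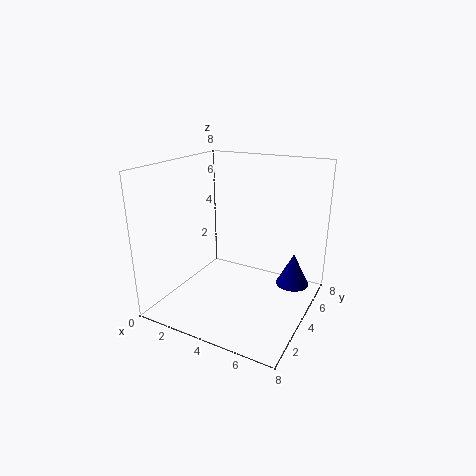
x = 6.5
y = 6.5
z = 0.5
h = 2
c = 'navy'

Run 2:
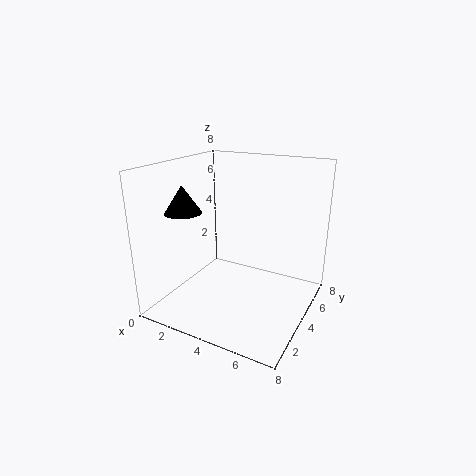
x = 1.5
y = 2.5
z = 5.5
h = 1.5
c = 'black'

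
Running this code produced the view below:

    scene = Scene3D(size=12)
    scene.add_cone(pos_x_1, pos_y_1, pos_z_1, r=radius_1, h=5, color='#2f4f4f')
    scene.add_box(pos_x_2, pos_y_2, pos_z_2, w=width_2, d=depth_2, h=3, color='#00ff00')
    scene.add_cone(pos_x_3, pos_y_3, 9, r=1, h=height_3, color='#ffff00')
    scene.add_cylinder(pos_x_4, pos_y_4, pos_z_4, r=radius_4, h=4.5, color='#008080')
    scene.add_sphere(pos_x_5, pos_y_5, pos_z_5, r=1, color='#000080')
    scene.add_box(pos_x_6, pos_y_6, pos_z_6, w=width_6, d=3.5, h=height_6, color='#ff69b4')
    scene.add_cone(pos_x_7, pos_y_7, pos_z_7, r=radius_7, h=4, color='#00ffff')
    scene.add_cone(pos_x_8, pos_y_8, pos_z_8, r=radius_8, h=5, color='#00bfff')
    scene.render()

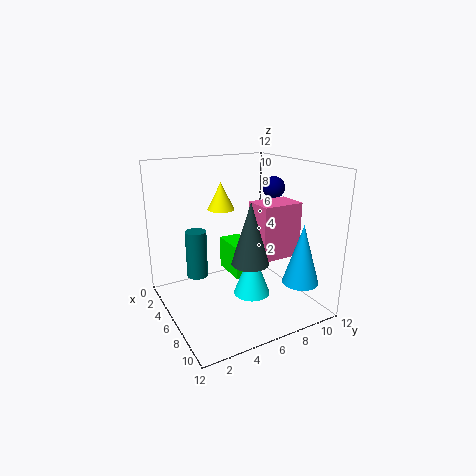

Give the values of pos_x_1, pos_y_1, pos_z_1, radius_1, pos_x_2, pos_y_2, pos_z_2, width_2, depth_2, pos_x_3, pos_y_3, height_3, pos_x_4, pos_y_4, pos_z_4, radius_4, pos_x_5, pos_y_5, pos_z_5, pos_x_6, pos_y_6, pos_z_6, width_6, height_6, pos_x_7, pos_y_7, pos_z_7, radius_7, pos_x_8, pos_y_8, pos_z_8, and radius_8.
pos_x_1 = 8, pos_y_1 = 6, pos_z_1 = 4.5, radius_1 = 1.5, pos_x_2 = 1.5, pos_y_2 = 6.5, pos_z_2 = 1.5, width_2 = 3.5, depth_2 = 2, pos_x_3 = 7, pos_y_3 = 4, height_3 = 2, pos_x_4 = 1.5, pos_y_4 = 4, pos_z_4 = 1, radius_4 = 1, pos_x_5 = 4.5, pos_y_5 = 10.5, pos_z_5 = 9.5, pos_x_6 = 6, pos_y_6 = 7, pos_z_6 = 4.5, width_6 = 2.5, height_6 = 4.5, pos_x_7 = 7.5, pos_y_7 = 6.5, pos_z_7 = 1.5, radius_7 = 1.5, pos_x_8 = 9.5, pos_y_8 = 10, pos_z_8 = 2.5, radius_8 = 1.5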